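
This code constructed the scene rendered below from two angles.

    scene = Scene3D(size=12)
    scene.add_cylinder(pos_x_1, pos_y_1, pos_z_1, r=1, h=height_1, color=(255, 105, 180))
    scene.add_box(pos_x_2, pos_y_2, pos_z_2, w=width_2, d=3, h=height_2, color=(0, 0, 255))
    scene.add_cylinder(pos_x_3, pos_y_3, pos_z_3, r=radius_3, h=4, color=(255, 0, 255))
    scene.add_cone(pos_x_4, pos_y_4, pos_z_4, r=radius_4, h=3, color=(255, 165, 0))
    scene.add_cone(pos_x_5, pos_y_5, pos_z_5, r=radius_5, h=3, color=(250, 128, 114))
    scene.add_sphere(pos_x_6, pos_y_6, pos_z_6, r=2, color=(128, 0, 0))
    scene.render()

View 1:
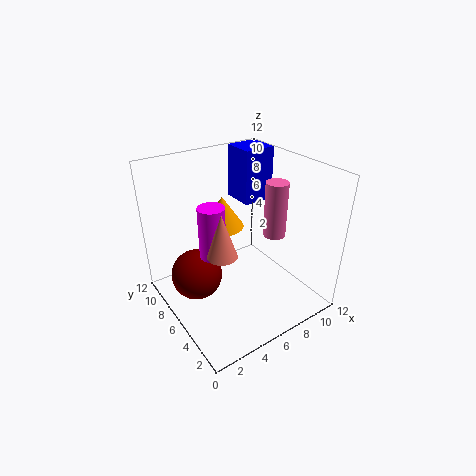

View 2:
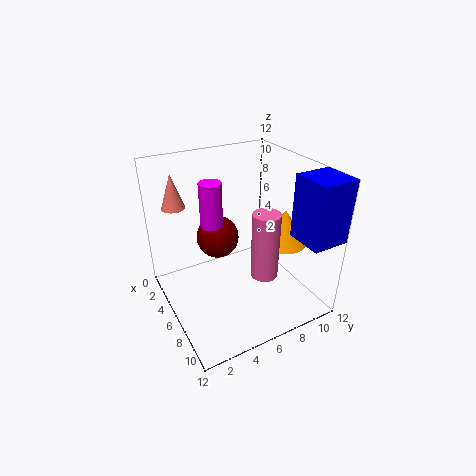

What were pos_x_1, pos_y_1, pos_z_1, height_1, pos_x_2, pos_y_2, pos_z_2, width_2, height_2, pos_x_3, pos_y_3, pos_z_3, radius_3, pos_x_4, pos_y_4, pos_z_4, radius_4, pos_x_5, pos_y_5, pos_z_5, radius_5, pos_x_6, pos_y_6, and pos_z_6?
pos_x_1 = 10, pos_y_1 = 6, pos_z_1 = 5, height_1 = 5, pos_x_2 = 9, pos_y_2 = 9, pos_z_2 = 7, width_2 = 3, height_2 = 5, pos_x_3 = 3, pos_y_3 = 5, pos_z_3 = 6, radius_3 = 1, pos_x_4 = 7, pos_y_4 = 10, pos_z_4 = 5, radius_4 = 2, pos_x_5 = 2, pos_y_5 = 2, pos_z_5 = 8, radius_5 = 1, pos_x_6 = 2, pos_y_6 = 6, pos_z_6 = 4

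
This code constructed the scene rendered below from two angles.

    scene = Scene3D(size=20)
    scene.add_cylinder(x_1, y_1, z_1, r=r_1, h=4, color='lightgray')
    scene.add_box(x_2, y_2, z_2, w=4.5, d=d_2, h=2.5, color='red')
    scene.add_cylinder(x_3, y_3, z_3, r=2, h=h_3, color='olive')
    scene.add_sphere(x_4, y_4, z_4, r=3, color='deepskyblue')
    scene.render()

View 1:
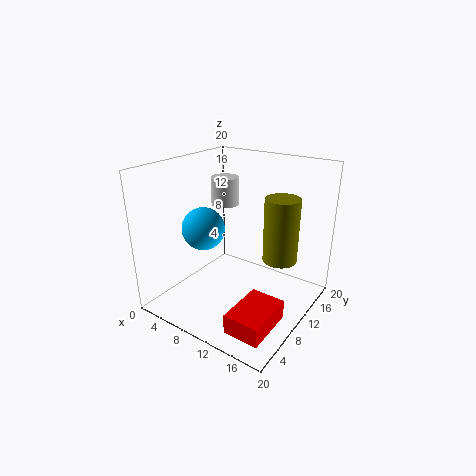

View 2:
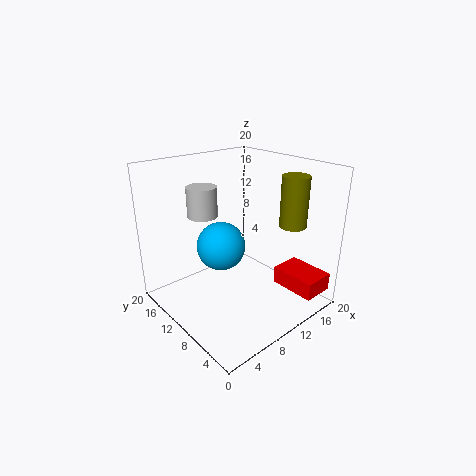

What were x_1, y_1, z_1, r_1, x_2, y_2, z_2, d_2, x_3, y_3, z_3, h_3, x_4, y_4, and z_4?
x_1 = 6
y_1 = 12.5
z_1 = 13.5
r_1 = 2
x_2 = 14.5
y_2 = 0.5
z_2 = 2.5
d_2 = 6.5
x_3 = 18
y_3 = 7
z_3 = 10.5
h_3 = 7.5
x_4 = 5.5
y_4 = 8
z_4 = 11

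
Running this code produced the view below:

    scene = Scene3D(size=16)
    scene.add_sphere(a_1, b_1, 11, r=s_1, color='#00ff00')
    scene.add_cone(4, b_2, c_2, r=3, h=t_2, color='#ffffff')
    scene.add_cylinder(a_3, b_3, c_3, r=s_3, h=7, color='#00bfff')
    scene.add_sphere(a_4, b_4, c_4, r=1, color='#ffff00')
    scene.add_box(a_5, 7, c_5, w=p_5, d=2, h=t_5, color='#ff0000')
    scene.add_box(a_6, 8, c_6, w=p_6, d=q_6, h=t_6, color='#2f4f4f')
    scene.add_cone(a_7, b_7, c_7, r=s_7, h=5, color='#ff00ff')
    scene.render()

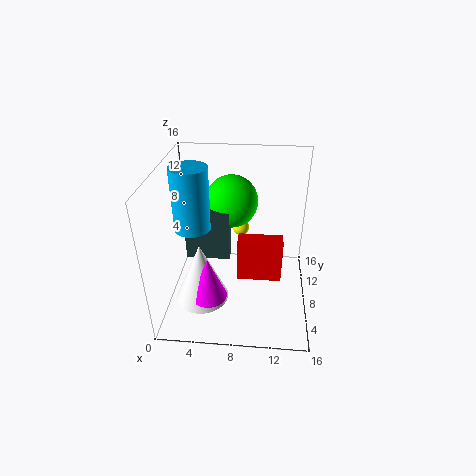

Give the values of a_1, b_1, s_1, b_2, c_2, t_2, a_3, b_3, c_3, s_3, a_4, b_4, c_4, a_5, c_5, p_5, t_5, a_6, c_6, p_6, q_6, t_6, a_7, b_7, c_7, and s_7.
a_1 = 7; b_1 = 11; s_1 = 3; b_2 = 6; c_2 = 1; t_2 = 7; a_3 = 3; b_3 = 8; c_3 = 9; s_3 = 2; a_4 = 8; b_4 = 12; c_4 = 7; a_5 = 8; c_5 = 3; p_5 = 5; t_5 = 5; a_6 = 2; c_6 = 5; p_6 = 5; q_6 = 2; t_6 = 6; a_7 = 5; b_7 = 5; c_7 = 2; s_7 = 2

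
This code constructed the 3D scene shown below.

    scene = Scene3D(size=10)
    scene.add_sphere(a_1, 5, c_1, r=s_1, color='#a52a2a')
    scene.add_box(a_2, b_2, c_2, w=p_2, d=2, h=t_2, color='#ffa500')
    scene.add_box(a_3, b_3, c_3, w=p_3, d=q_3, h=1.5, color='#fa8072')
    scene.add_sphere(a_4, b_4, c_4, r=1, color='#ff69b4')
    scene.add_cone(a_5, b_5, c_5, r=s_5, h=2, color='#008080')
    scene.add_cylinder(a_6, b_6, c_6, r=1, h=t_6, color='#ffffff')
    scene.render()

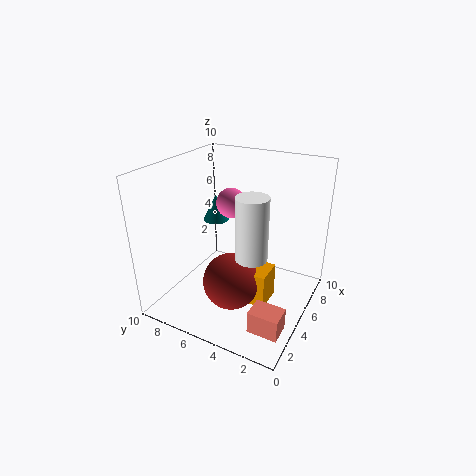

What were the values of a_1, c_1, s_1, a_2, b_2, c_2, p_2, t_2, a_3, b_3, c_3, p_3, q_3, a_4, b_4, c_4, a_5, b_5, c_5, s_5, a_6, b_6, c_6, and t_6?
a_1 = 4; c_1 = 2; s_1 = 2; a_2 = 4; b_2 = 2.5; c_2 = 0.5; p_2 = 2; t_2 = 2.5; a_3 = 1.5; b_3 = 0.5; c_3 = 0.5; p_3 = 1.5; q_3 = 2; a_4 = 5; b_4 = 5.5; c_4 = 7.5; a_5 = 7; b_5 = 8; c_5 = 5; s_5 = 1; a_6 = 3; b_6 = 3; c_6 = 5; t_6 = 4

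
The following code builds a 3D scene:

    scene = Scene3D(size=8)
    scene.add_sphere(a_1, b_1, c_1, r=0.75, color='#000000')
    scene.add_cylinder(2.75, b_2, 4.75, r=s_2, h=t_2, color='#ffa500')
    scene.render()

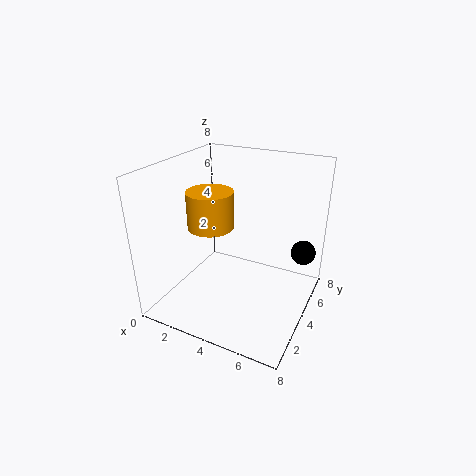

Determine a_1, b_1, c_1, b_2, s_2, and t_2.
a_1 = 7
b_1 = 7
c_1 = 2.25
b_2 = 3.25
s_2 = 1.25
t_2 = 2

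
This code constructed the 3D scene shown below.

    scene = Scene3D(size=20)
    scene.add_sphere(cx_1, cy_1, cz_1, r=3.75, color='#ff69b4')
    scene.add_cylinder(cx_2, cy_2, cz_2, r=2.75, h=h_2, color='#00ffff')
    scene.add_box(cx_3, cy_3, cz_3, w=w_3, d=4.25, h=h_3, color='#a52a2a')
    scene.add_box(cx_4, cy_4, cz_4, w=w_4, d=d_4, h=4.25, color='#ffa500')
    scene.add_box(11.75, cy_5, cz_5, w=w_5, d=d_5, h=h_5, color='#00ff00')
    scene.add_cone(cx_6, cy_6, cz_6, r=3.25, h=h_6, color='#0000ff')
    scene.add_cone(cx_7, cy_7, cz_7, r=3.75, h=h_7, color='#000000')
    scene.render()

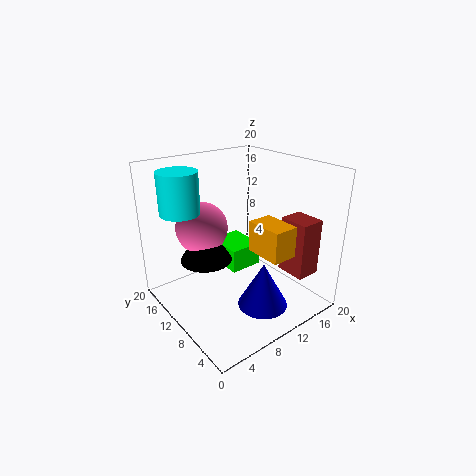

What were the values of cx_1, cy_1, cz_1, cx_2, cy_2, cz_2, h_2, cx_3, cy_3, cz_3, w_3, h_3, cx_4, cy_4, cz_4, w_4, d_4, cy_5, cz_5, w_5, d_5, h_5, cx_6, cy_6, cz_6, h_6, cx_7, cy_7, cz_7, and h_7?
cx_1 = 7.25, cy_1 = 15, cz_1 = 10.5, cx_2 = 4, cy_2 = 15, cz_2 = 13.5, h_2 = 5.75, cx_3 = 15.25, cy_3 = 2.75, cz_3 = 4.75, w_3 = 3.5, h_3 = 8, cx_4 = 10.5, cy_4 = 3, cz_4 = 8.75, w_4 = 3.5, d_4 = 5.25, cy_5 = 13.25, cz_5 = 2, w_5 = 5.25, d_5 = 6.25, h_5 = 3.75, cx_6 = 9.5, cy_6 = 4, cz_6 = 2.75, h_6 = 6, cx_7 = 7, cy_7 = 13.75, cz_7 = 6, h_7 = 6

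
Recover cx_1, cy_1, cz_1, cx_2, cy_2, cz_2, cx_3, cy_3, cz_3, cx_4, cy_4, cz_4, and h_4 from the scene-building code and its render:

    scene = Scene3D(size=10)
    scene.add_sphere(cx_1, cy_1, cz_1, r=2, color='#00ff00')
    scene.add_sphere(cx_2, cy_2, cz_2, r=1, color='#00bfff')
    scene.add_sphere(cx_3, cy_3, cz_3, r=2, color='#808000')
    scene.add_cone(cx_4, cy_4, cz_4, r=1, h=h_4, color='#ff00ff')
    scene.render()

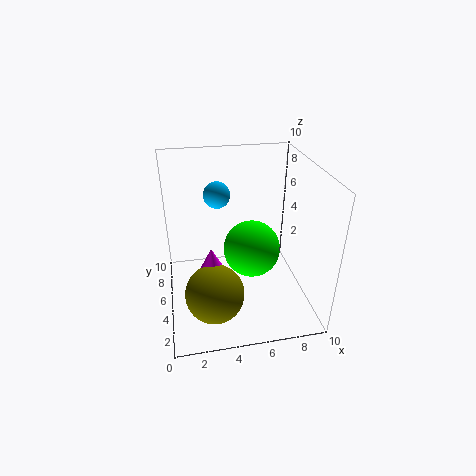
cx_1 = 6
cy_1 = 5
cz_1 = 4
cx_2 = 4
cy_2 = 8
cz_2 = 7
cx_3 = 3
cy_3 = 3
cz_3 = 2
cx_4 = 3
cy_4 = 4
cz_4 = 3
h_4 = 2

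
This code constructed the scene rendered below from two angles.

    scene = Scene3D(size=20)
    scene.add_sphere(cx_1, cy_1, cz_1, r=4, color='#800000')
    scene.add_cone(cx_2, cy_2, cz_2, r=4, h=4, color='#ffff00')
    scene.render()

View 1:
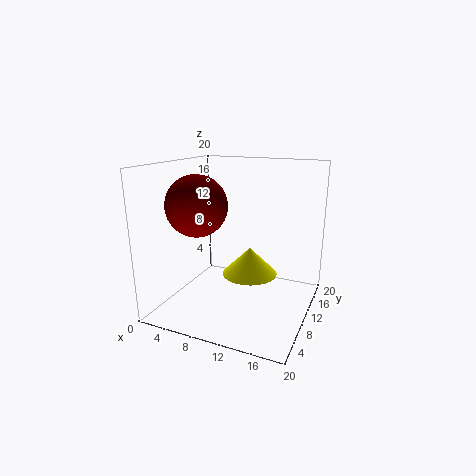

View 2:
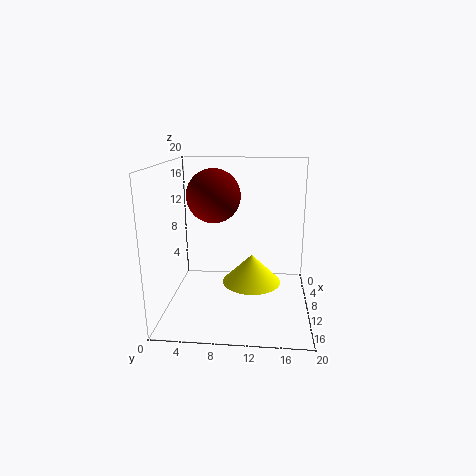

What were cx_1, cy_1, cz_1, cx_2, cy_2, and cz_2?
cx_1 = 6, cy_1 = 6, cz_1 = 15, cx_2 = 11, cy_2 = 12, cz_2 = 4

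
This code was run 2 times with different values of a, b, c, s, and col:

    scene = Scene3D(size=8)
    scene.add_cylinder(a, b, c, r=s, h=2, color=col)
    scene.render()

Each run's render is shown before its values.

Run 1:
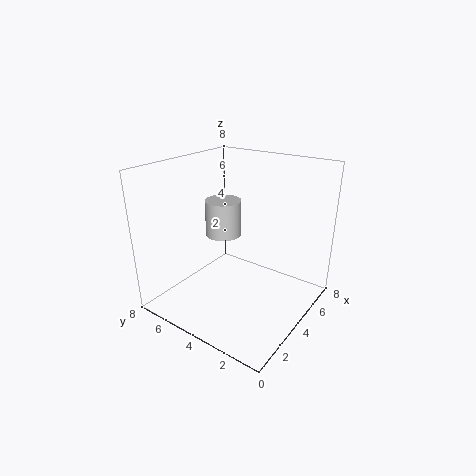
a = 4
b = 5
c = 4
s = 1
col = 'lightgray'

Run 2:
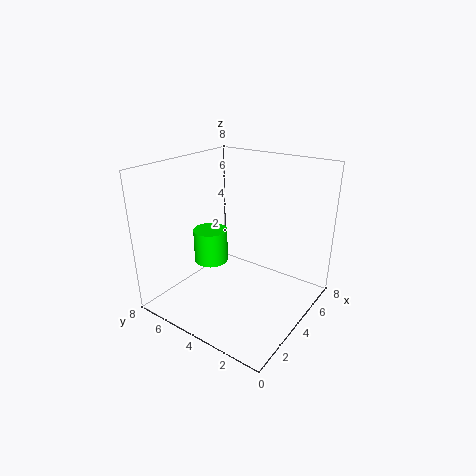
a = 4
b = 6
c = 2
s = 1
col = 'lime'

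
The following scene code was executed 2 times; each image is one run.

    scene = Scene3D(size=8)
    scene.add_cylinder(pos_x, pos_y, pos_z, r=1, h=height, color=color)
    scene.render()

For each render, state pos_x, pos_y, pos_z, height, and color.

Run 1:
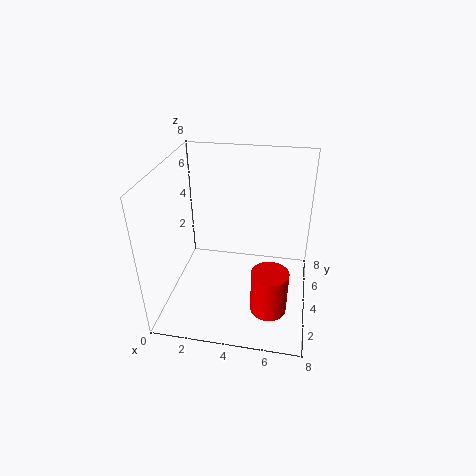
pos_x = 6
pos_y = 2.5
pos_z = 0.5
height = 2.5
color = 'red'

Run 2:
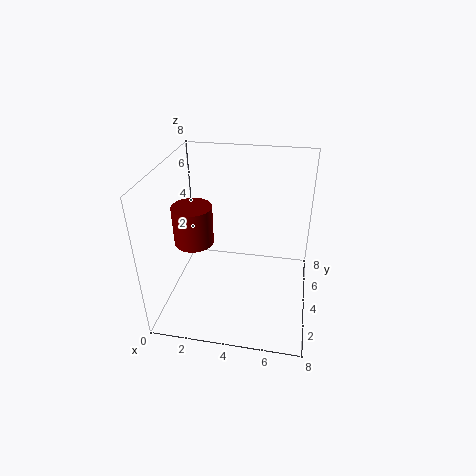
pos_x = 2
pos_y = 2.5
pos_z = 4.5
height = 2
color = 'maroon'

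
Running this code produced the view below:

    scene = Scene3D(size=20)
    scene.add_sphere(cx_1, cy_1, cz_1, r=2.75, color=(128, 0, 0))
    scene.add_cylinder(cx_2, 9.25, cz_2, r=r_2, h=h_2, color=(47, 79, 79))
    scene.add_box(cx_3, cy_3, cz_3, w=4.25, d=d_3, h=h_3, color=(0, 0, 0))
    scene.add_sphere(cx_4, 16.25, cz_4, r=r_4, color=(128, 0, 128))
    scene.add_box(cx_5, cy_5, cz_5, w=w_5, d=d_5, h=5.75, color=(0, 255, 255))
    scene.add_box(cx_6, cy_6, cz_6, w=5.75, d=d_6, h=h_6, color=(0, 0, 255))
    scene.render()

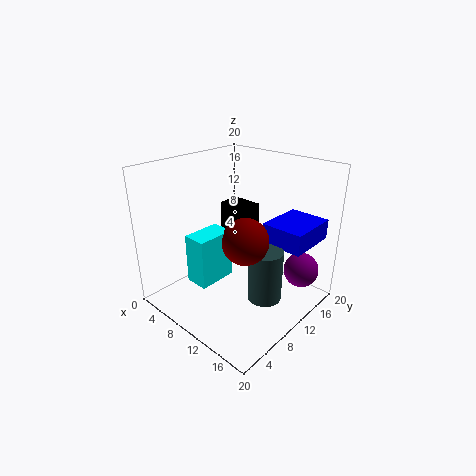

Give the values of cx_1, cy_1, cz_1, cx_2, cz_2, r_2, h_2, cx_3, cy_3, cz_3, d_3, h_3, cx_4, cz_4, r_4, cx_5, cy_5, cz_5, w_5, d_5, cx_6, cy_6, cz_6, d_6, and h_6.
cx_1 = 15.25; cy_1 = 5.5; cz_1 = 13; cx_2 = 15.5; cz_2 = 3.25; r_2 = 2.25; h_2 = 7; cx_3 = 7.75; cy_3 = 9; cz_3 = 7.25; d_3 = 3; h_3 = 7.75; cx_4 = 16.75; cz_4 = 4.75; r_4 = 2.5; cx_5 = 11; cy_5 = 0.25; cz_5 = 8.5; w_5 = 2.75; d_5 = 4.5; cx_6 = 13.25; cy_6 = 11.25; cz_6 = 10; d_6 = 7; h_6 = 2.75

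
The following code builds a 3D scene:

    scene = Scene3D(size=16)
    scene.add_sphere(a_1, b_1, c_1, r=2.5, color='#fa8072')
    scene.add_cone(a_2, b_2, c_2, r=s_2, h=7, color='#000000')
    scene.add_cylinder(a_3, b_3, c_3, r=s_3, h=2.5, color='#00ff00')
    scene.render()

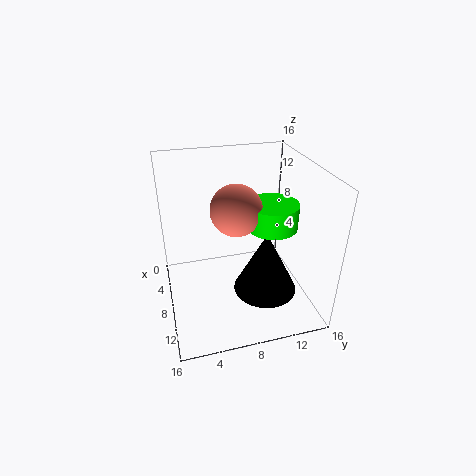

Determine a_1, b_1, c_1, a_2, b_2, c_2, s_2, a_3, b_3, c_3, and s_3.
a_1 = 11; b_1 = 7; c_1 = 13; a_2 = 10.5; b_2 = 10.5; c_2 = 2.5; s_2 = 3.5; a_3 = 11.5; b_3 = 10.5; c_3 = 11; s_3 = 2.5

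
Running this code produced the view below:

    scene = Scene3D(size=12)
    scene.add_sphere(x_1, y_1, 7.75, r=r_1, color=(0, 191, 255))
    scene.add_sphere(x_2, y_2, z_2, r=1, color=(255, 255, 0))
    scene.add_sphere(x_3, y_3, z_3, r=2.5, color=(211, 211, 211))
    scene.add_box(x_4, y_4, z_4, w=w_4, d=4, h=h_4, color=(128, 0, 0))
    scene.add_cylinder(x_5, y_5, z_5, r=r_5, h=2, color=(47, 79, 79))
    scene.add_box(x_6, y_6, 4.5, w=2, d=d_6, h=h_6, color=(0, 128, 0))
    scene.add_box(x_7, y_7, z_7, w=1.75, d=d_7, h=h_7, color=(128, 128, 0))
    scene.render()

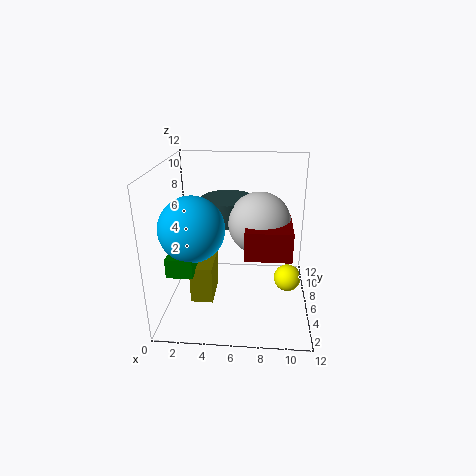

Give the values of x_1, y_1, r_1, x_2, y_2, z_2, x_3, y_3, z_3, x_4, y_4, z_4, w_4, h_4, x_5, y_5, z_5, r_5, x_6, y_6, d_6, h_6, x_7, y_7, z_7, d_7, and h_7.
x_1 = 2.75; y_1 = 3.5; r_1 = 2.5; x_2 = 10; y_2 = 3; z_2 = 4.25; x_3 = 7.75; y_3 = 5.75; z_3 = 7.5; x_4 = 6.75; y_4 = 2.5; z_4 = 5.75; w_4 = 3.5; h_4 = 2.25; x_5 = 5; y_5 = 7.5; z_5 = 7; r_5 = 2.25; x_6 = 1; y_6 = 1.75; d_6 = 3.25; h_6 = 1.5; x_7 = 2.5; y_7 = 2.75; z_7 = 1.75; d_7 = 3.25; h_7 = 3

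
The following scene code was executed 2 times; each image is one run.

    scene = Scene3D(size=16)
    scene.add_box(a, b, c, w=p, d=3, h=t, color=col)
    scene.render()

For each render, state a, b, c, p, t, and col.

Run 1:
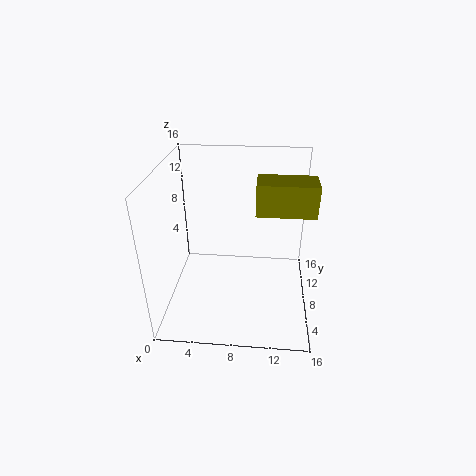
a = 10
b = 3.5
c = 13
p = 5.5
t = 3
col = 'olive'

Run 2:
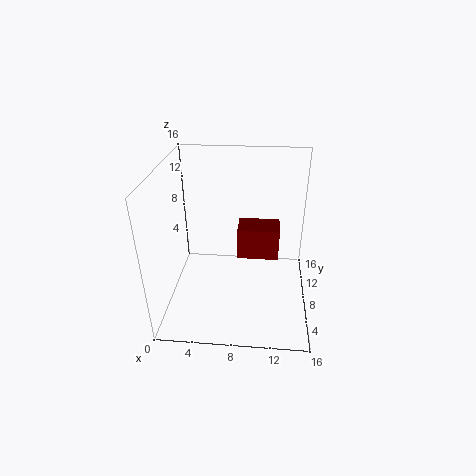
a = 8
b = 7
c = 6
p = 4.5
t = 3.5
col = 'maroon'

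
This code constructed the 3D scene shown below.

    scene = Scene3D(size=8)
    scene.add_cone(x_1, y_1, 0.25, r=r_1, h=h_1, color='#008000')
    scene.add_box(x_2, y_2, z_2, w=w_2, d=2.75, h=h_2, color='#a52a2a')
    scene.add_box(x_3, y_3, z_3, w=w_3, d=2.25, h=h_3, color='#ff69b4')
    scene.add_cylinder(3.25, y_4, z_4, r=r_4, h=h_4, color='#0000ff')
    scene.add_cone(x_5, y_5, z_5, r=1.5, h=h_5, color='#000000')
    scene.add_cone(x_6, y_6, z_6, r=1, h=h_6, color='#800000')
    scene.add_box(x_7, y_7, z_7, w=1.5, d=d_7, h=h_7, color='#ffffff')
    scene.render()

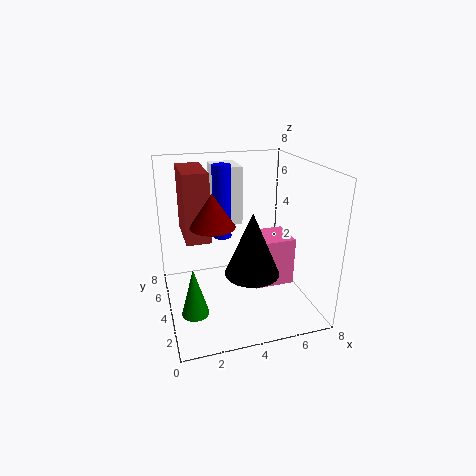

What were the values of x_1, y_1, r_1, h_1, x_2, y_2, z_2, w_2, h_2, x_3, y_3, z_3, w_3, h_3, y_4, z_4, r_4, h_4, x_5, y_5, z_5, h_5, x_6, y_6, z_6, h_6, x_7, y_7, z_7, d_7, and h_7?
x_1 = 1.25, y_1 = 3, r_1 = 0.75, h_1 = 2.75, x_2 = 1, y_2 = 2.75, z_2 = 4.5, w_2 = 1.25, h_2 = 3.5, x_3 = 5.25, y_3 = 4.25, z_3 = 0.25, w_3 = 2.5, h_3 = 3, y_4 = 4.5, z_4 = 4, r_4 = 0.5, h_4 = 4, x_5 = 4.5, y_5 = 3, z_5 = 2.25, h_5 = 3.5, x_6 = 2, y_6 = 1.25, z_6 = 6, h_6 = 1.5, x_7 = 3, y_7 = 4.75, z_7 = 4.5, d_7 = 2, h_7 = 3.25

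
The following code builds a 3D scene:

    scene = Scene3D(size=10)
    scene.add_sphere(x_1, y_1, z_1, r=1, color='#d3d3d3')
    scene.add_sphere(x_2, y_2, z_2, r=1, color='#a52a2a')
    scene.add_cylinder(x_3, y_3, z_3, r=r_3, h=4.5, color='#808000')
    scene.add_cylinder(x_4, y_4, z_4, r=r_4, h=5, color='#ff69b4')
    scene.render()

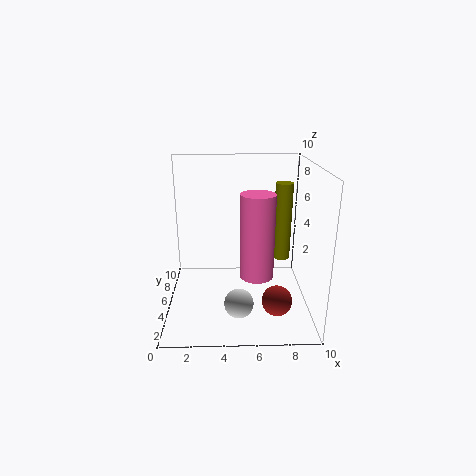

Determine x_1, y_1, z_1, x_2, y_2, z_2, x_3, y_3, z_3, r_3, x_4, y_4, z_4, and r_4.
x_1 = 5; y_1 = 3; z_1 = 1; x_2 = 7.5; y_2 = 2.5; z_2 = 1.5; x_3 = 7.5; y_3 = 2; z_3 = 5; r_3 = 0.5; x_4 = 6; y_4 = 1.5; z_4 = 4; r_4 = 1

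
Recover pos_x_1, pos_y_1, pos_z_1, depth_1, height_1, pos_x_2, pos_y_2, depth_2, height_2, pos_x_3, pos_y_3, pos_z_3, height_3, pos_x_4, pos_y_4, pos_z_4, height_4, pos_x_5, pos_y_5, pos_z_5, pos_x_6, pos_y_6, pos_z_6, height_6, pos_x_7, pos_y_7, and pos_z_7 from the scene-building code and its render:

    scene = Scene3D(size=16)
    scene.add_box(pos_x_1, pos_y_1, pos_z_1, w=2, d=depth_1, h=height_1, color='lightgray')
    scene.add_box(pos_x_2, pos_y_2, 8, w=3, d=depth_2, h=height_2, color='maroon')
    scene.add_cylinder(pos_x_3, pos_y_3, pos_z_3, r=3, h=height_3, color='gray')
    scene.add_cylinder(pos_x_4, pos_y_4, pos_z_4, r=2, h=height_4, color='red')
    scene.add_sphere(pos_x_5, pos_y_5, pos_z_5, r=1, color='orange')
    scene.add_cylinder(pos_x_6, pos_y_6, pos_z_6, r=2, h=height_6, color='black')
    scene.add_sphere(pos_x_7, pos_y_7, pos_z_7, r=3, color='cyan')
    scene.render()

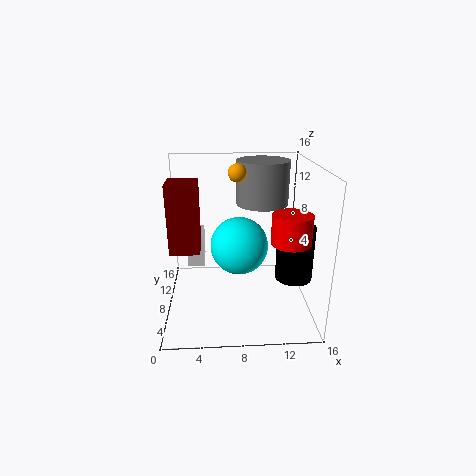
pos_x_1 = 2
pos_y_1 = 11
pos_z_1 = 3
depth_1 = 4
height_1 = 4
pos_x_2 = 1
pos_y_2 = 4
depth_2 = 3
height_2 = 7
pos_x_3 = 11
pos_y_3 = 11
pos_z_3 = 11
height_3 = 5
pos_x_4 = 13
pos_y_4 = 4
pos_z_4 = 9
height_4 = 3
pos_x_5 = 8
pos_y_5 = 9
pos_z_5 = 15
pos_x_6 = 14
pos_y_6 = 6
pos_z_6 = 4
height_6 = 6
pos_x_7 = 8
pos_y_7 = 6
pos_z_7 = 8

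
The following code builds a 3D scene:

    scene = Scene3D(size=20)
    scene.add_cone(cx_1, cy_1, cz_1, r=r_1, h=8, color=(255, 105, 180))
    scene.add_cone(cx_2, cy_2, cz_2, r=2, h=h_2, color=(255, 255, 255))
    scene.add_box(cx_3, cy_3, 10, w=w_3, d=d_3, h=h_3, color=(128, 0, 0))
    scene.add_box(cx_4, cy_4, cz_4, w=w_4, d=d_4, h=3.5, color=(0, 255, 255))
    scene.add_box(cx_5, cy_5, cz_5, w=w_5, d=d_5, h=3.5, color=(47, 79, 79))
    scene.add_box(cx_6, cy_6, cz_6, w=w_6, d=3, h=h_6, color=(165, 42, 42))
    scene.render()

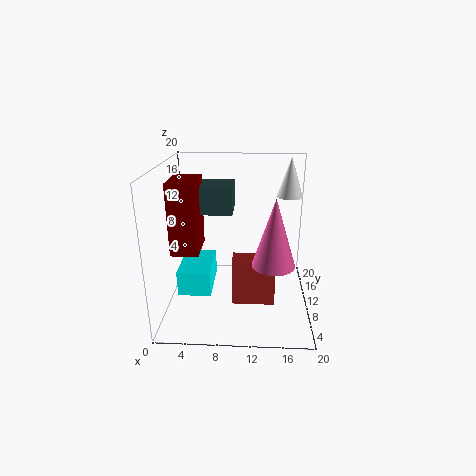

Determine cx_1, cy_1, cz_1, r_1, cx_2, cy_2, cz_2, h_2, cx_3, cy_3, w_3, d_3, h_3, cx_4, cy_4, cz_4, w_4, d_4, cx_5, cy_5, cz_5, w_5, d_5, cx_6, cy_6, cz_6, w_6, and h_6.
cx_1 = 14.5, cy_1 = 2.5, cz_1 = 10, r_1 = 2.5, cx_2 = 17.5, cy_2 = 17, cz_2 = 14, h_2 = 6, cx_3 = 2, cy_3 = 4, w_3 = 3.5, d_3 = 5, h_3 = 9, cx_4 = 2, cy_4 = 6, cz_4 = 3, w_4 = 4.5, d_4 = 7, cx_5 = 4, cy_5 = 6.5, cz_5 = 14.5, w_5 = 5.5, d_5 = 4.5, cx_6 = 9.5, cy_6 = 4.5, cz_6 = 3, w_6 = 5.5, h_6 = 6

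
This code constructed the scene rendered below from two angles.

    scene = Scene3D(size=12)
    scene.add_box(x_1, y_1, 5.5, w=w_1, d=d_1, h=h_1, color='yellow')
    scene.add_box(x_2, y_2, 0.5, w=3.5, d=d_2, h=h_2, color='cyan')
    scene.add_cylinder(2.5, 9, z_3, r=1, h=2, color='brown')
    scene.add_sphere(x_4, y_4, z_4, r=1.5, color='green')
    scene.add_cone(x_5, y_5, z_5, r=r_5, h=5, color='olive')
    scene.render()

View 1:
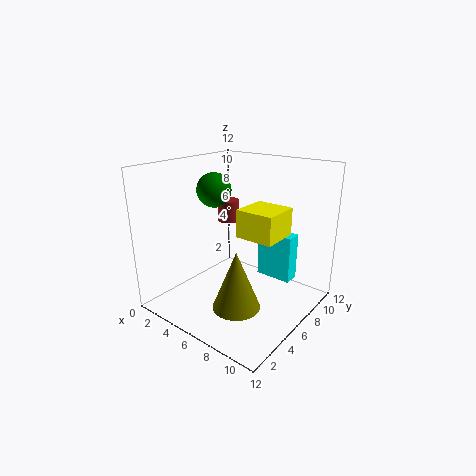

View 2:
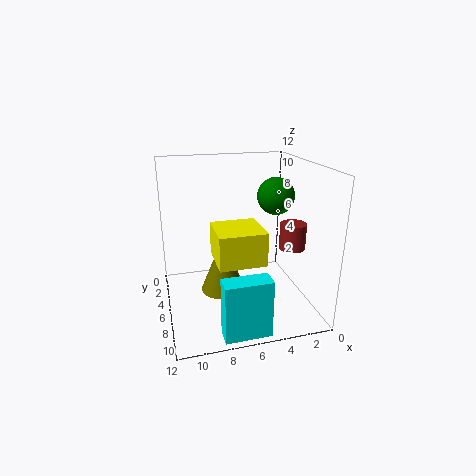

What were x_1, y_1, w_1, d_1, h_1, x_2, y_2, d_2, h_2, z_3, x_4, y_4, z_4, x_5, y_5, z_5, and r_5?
x_1 = 5; y_1 = 7; w_1 = 3.5; d_1 = 3.5; h_1 = 2.5; x_2 = 5; y_2 = 10.5; d_2 = 1.5; h_2 = 4.5; z_3 = 6; x_4 = 3; y_4 = 6.5; z_4 = 9.5; x_5 = 7; y_5 = 4.5; z_5 = 0.5; r_5 = 2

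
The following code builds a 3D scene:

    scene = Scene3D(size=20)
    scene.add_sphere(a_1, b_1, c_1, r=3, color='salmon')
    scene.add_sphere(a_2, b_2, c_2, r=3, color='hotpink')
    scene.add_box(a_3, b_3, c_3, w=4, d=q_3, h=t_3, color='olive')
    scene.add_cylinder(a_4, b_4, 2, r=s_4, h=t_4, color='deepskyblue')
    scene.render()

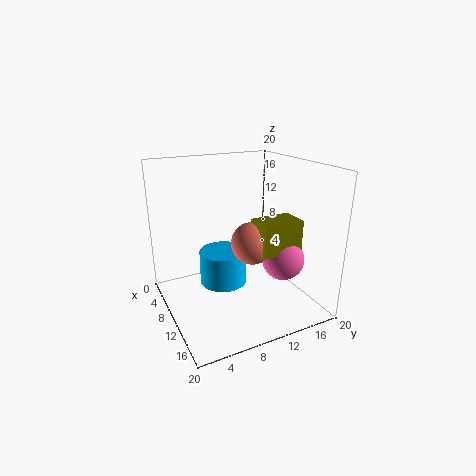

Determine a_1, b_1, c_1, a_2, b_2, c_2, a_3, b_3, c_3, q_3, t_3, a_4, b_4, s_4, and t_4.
a_1 = 10.5; b_1 = 12; c_1 = 9; a_2 = 12.5; b_2 = 16; c_2 = 6.5; a_3 = 10; b_3 = 12; c_3 = 8; q_3 = 6; t_3 = 4.5; a_4 = 7; b_4 = 9; s_4 = 3.5; t_4 = 5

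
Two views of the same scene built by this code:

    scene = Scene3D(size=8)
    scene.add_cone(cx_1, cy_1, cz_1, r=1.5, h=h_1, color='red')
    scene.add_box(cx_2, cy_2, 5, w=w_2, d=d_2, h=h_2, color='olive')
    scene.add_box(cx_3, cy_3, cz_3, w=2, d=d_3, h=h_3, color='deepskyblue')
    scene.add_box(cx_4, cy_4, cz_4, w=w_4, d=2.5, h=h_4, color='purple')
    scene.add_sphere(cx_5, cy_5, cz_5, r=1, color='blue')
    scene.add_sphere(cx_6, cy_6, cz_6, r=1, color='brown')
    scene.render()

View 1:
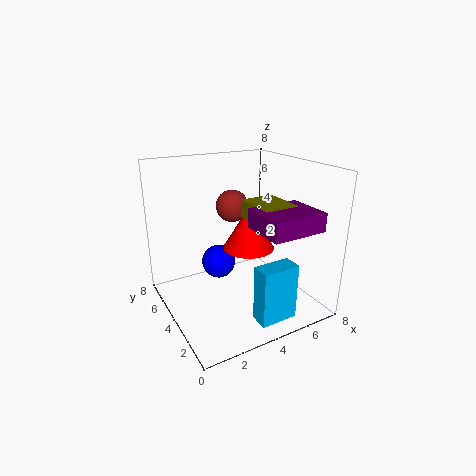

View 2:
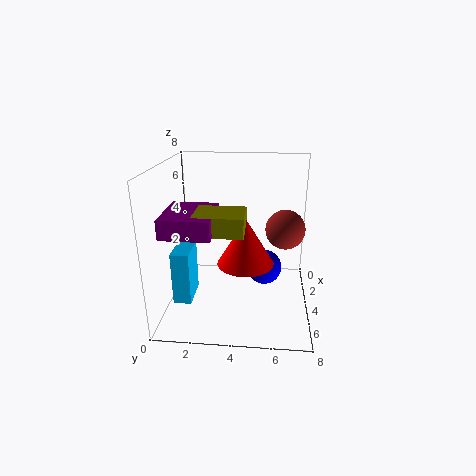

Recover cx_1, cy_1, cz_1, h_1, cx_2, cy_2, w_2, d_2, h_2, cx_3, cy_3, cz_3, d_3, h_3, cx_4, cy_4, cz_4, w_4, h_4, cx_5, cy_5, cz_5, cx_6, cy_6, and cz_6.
cx_1 = 5
cy_1 = 4.5
cz_1 = 3
h_1 = 2.5
cx_2 = 4.5
cy_2 = 2
w_2 = 2
d_2 = 2.5
h_2 = 1
cx_3 = 3.5
cy_3 = 0.5
cz_3 = 0.5
d_3 = 1
h_3 = 3
cx_4 = 4
cy_4 = 0.5
cz_4 = 5
w_4 = 3
h_4 = 1
cx_5 = 3.5
cy_5 = 5.5
cz_5 = 2
cx_6 = 5
cy_6 = 6.5
cz_6 = 5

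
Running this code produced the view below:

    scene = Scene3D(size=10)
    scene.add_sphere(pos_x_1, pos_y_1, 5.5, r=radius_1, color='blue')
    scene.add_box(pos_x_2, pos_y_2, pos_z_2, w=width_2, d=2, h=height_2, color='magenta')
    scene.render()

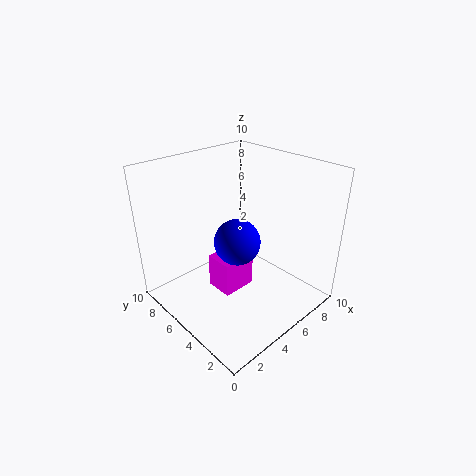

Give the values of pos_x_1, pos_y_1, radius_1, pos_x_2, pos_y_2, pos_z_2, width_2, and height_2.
pos_x_1 = 4; pos_y_1 = 4; radius_1 = 1.5; pos_x_2 = 3.5; pos_y_2 = 4.5; pos_z_2 = 1; width_2 = 2.5; height_2 = 2.5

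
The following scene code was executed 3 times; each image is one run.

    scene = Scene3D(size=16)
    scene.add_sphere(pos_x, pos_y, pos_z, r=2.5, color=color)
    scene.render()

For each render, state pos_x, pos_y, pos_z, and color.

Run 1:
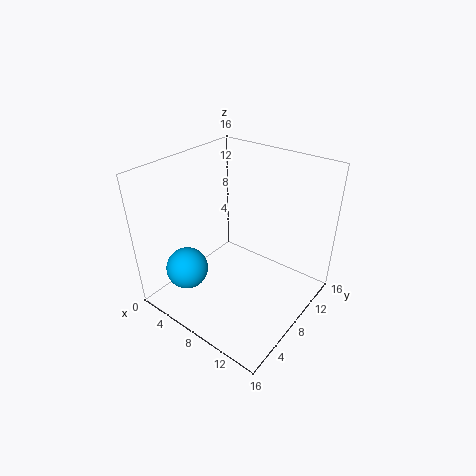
pos_x = 2.5, pos_y = 5, pos_z = 3, color = 'deepskyblue'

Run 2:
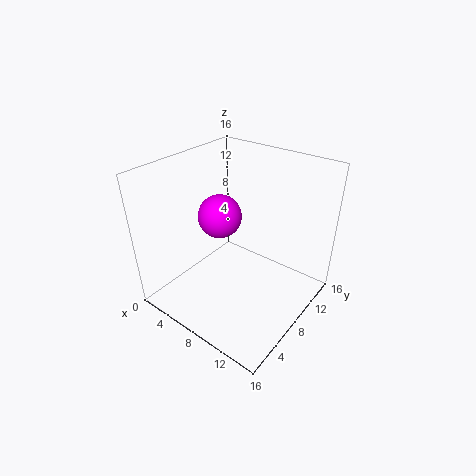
pos_x = 5, pos_y = 8.5, pos_z = 9.5, color = 'magenta'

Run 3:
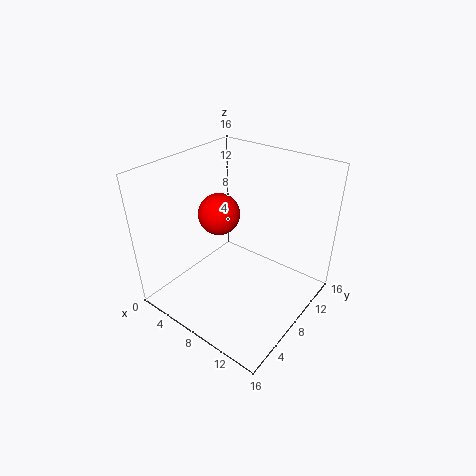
pos_x = 4, pos_y = 9.5, pos_z = 9, color = 'red'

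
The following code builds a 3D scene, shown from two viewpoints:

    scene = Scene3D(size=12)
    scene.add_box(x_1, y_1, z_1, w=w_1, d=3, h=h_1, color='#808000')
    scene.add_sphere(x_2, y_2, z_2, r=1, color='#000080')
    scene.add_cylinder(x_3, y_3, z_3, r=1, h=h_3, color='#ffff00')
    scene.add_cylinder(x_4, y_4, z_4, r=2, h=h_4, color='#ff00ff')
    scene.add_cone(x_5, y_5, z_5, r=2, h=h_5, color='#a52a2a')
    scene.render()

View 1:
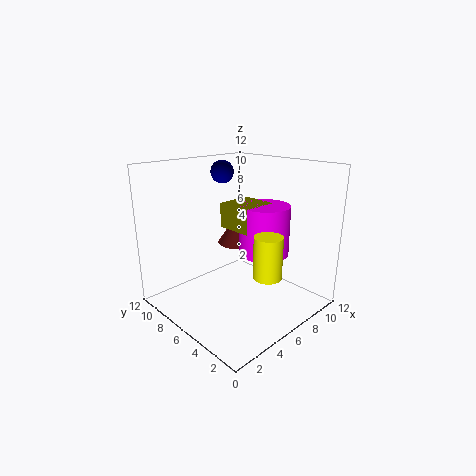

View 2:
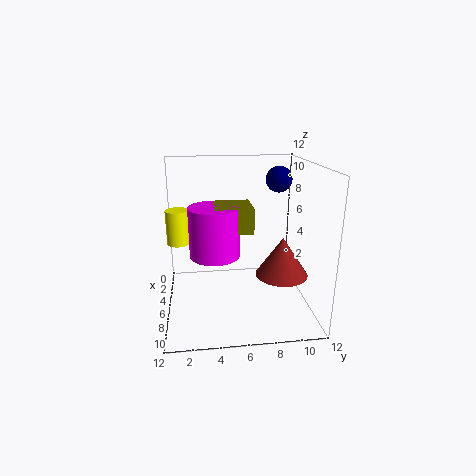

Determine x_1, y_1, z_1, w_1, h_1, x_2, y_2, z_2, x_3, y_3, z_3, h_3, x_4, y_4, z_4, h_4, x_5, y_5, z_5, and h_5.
x_1 = 5
y_1 = 4
z_1 = 7
w_1 = 3
h_1 = 2
x_2 = 7
y_2 = 9
z_2 = 11
x_3 = 4
y_3 = 1
z_3 = 5
h_3 = 3
x_4 = 7
y_4 = 4
z_4 = 5
h_4 = 4
x_5 = 9
y_5 = 9
z_5 = 4
h_5 = 3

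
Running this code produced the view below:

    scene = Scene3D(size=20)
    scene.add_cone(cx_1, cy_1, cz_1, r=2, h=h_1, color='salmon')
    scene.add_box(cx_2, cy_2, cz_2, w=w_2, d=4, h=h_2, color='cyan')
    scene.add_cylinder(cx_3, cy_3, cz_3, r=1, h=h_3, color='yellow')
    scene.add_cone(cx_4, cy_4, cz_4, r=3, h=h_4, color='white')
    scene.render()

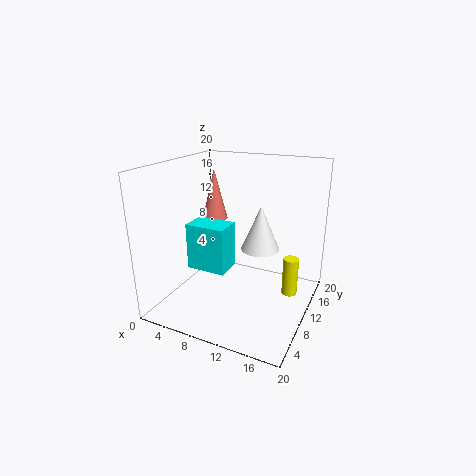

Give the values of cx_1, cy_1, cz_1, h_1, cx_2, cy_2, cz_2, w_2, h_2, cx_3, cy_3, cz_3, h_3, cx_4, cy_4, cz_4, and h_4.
cx_1 = 3
cy_1 = 16
cz_1 = 10
h_1 = 8
cx_2 = 2
cy_2 = 9
cz_2 = 4
w_2 = 6
h_2 = 7
cx_3 = 18
cy_3 = 9
cz_3 = 4
h_3 = 5
cx_4 = 11
cy_4 = 16
cz_4 = 6
h_4 = 7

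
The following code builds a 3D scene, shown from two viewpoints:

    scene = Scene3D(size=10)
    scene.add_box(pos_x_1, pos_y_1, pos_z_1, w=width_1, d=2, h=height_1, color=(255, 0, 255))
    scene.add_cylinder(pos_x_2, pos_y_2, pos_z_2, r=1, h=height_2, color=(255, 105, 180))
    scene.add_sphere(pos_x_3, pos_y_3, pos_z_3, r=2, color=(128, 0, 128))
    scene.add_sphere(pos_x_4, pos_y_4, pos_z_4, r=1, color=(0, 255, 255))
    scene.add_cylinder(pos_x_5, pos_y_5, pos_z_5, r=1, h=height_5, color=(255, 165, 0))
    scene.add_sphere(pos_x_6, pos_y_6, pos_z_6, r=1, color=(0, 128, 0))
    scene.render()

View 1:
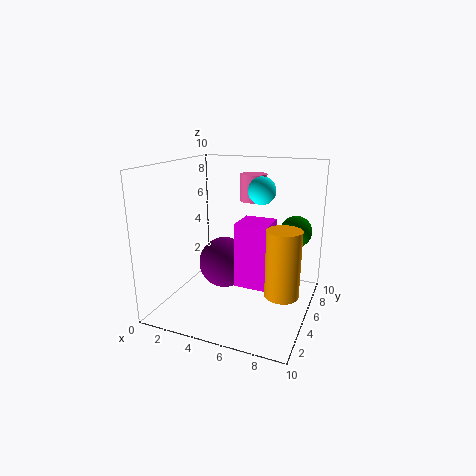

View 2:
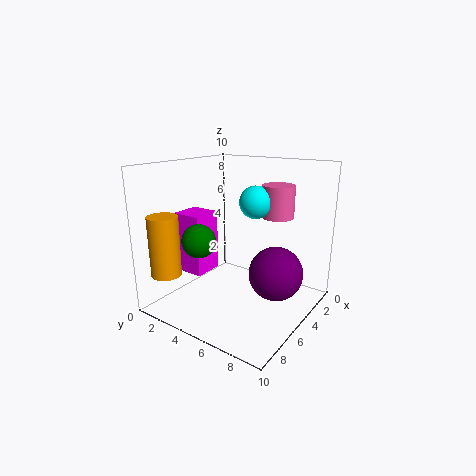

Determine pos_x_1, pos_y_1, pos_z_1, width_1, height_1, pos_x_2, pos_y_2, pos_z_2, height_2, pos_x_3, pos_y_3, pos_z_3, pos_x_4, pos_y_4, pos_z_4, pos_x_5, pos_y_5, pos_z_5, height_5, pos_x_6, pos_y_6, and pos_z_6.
pos_x_1 = 6, pos_y_1 = 2, pos_z_1 = 3, width_1 = 2, height_1 = 4, pos_x_2 = 5, pos_y_2 = 8, pos_z_2 = 7, height_2 = 2, pos_x_3 = 3, pos_y_3 = 7, pos_z_3 = 2, pos_x_4 = 6, pos_y_4 = 7, pos_z_4 = 8, pos_x_5 = 9, pos_y_5 = 2, pos_z_5 = 3, height_5 = 4, pos_x_6 = 9, pos_y_6 = 5, pos_z_6 = 6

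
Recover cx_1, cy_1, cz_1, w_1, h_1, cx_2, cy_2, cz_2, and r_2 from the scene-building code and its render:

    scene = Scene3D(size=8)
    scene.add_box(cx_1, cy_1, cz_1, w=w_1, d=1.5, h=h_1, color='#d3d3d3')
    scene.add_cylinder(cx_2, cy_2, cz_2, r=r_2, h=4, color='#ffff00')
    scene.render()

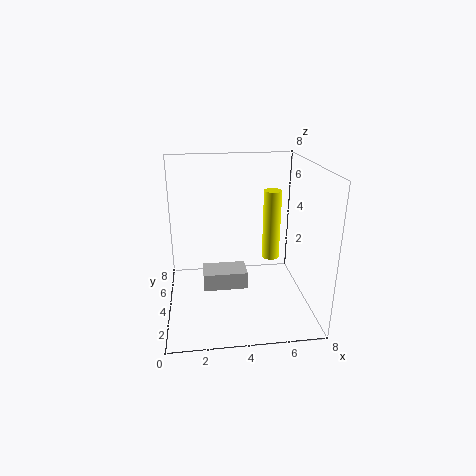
cx_1 = 2; cy_1 = 3.5; cz_1 = 1; w_1 = 2.5; h_1 = 1; cx_2 = 6; cy_2 = 4.5; cz_2 = 2.5; r_2 = 0.5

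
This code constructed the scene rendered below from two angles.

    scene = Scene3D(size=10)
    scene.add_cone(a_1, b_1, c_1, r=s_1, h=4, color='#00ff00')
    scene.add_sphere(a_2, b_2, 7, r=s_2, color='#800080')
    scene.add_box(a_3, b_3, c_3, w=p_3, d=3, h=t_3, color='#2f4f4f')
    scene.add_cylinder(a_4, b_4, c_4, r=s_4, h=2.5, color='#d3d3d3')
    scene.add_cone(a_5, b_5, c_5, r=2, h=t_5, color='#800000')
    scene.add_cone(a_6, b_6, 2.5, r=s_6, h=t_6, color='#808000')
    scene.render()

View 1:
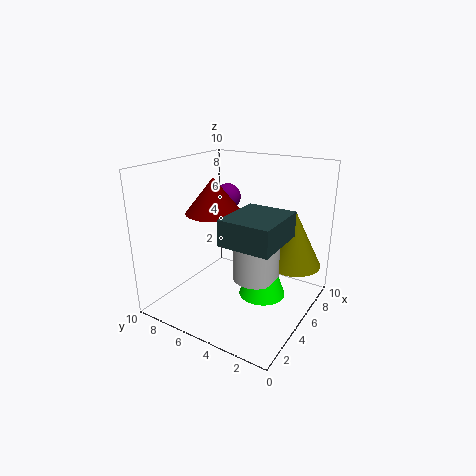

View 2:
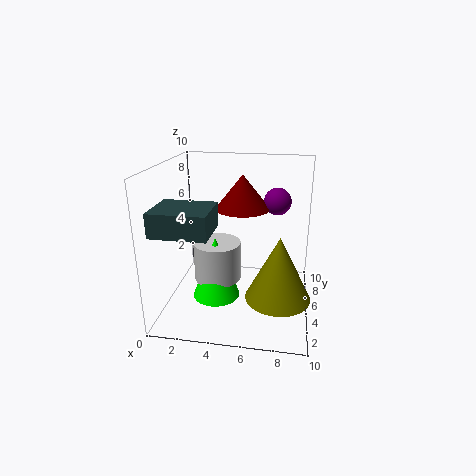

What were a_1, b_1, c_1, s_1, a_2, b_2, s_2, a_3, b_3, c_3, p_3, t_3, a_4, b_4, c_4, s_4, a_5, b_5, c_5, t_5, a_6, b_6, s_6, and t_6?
a_1 = 4
b_1 = 2.5
c_1 = 2
s_1 = 1.5
a_2 = 7.5
b_2 = 7.5
s_2 = 1
a_3 = 0.5
b_3 = 0.5
c_3 = 6.5
p_3 = 3.5
t_3 = 1.5
a_4 = 4
b_4 = 3
c_4 = 3
s_4 = 1.5
a_5 = 5
b_5 = 7
c_5 = 6.5
t_5 = 2.5
a_6 = 8
b_6 = 2
s_6 = 2
t_6 = 4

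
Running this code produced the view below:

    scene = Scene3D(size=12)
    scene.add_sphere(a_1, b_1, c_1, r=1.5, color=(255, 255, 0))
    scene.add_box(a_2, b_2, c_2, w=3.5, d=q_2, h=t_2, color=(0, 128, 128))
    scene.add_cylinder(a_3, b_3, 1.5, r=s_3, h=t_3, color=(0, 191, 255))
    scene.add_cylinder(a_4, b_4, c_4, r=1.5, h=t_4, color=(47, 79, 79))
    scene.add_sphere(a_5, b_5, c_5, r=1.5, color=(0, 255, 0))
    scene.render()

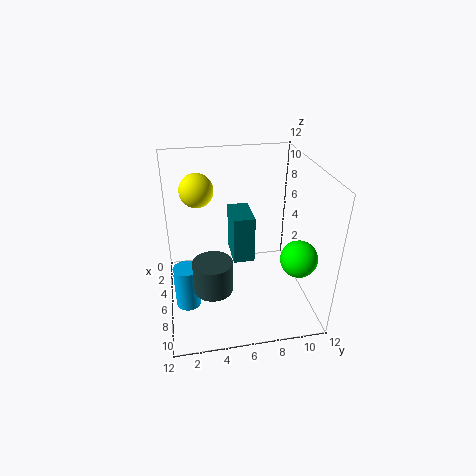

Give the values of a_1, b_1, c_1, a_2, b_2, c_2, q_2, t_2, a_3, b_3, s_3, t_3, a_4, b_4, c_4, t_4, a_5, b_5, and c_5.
a_1 = 2.5; b_1 = 3; c_1 = 9; a_2 = 0.5; b_2 = 6; c_2 = 2; q_2 = 2; t_2 = 4.5; a_3 = 8; b_3 = 1.5; s_3 = 1; t_3 = 3.5; a_4 = 9; b_4 = 3.5; c_4 = 3.5; t_4 = 2.5; a_5 = 8.5; b_5 = 10.5; c_5 = 5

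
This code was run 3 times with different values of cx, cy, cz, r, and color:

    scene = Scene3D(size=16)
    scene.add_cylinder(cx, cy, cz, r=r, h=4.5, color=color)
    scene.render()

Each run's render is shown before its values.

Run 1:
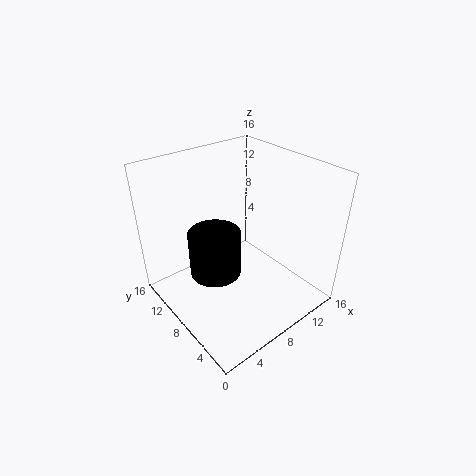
cx = 3.5; cy = 6; cz = 7; r = 2.5; color = 'black'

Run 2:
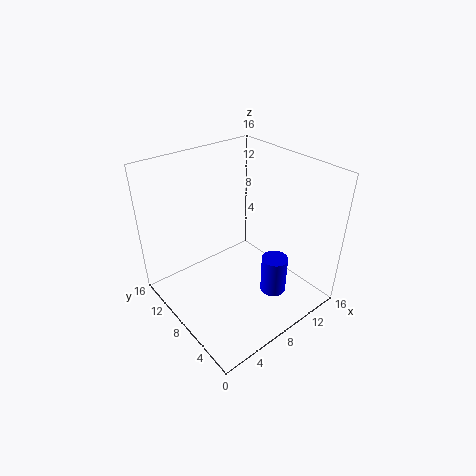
cx = 11; cy = 5; cz = 1; r = 1.5; color = 'blue'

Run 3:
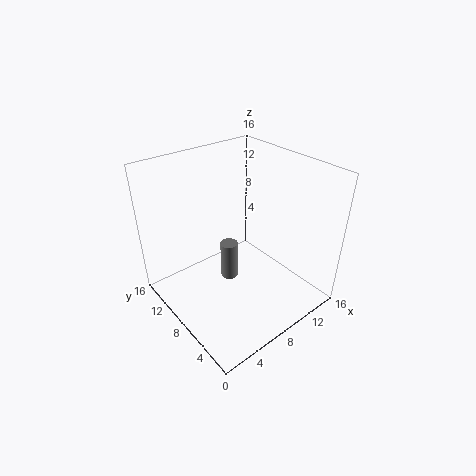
cx = 7.5; cy = 9; cz = 2.5; r = 1; color = 'gray'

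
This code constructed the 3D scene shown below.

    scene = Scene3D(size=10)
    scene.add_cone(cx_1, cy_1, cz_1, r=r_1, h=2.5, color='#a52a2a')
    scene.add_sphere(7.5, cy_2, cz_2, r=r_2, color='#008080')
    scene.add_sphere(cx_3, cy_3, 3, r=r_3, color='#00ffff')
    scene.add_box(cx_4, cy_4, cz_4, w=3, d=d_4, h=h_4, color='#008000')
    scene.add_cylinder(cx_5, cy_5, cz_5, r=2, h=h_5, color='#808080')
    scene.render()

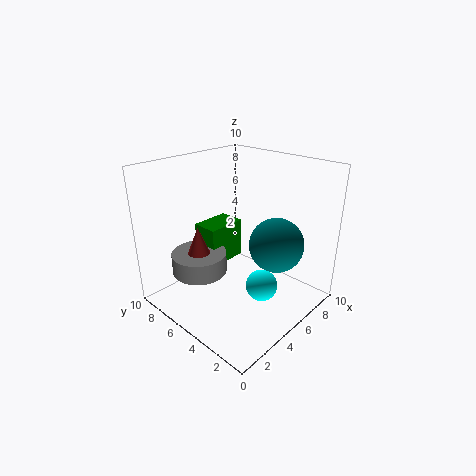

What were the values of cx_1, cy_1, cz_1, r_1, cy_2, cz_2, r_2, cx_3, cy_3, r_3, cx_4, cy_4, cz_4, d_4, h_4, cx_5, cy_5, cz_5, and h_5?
cx_1 = 3.5
cy_1 = 7.5
cz_1 = 3
r_1 = 1
cy_2 = 3.5
cz_2 = 4
r_2 = 2
cx_3 = 4
cy_3 = 2
r_3 = 1
cx_4 = 4.5
cy_4 = 7
cz_4 = 2
d_4 = 2
h_4 = 3
cx_5 = 3.5
cy_5 = 7.5
cz_5 = 2
h_5 = 1.5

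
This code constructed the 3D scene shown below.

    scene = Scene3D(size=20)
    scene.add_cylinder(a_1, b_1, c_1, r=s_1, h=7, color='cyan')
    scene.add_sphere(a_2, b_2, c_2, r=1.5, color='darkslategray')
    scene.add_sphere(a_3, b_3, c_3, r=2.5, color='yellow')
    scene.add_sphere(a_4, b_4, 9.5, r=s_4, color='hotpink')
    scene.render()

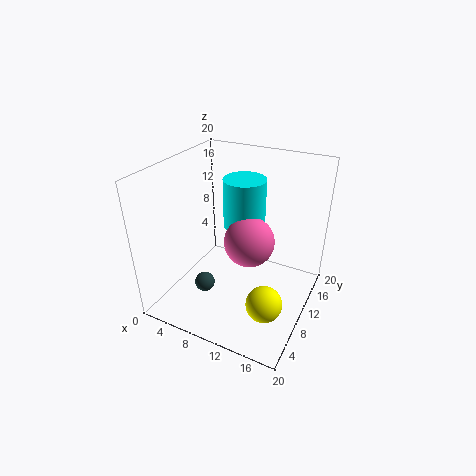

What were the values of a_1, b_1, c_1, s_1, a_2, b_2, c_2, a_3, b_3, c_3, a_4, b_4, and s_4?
a_1 = 9.5
b_1 = 13
c_1 = 10.5
s_1 = 3
a_2 = 5
b_2 = 8.5
c_2 = 1.5
a_3 = 15.5
b_3 = 7
c_3 = 2.5
a_4 = 11.5
b_4 = 10.5
s_4 = 3.5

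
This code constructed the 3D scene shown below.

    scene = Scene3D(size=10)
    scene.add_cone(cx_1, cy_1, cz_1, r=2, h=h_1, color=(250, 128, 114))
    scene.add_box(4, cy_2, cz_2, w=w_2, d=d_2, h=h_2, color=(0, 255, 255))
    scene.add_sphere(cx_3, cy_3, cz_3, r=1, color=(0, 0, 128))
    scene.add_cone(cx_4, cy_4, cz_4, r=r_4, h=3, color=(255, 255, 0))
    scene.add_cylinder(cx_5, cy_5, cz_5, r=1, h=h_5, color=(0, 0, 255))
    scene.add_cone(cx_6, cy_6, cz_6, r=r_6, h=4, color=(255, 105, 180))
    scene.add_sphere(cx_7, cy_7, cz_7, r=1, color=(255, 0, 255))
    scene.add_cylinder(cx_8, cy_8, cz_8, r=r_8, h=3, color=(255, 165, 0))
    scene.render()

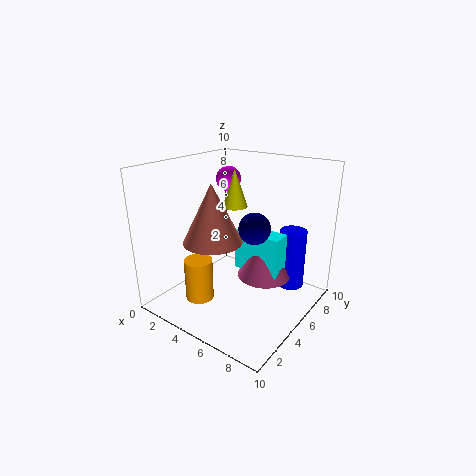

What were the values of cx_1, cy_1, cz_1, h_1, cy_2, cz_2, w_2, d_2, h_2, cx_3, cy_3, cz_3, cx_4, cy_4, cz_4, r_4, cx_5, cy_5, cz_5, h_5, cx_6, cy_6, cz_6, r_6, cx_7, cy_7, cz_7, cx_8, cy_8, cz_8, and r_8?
cx_1 = 4; cy_1 = 3.5; cz_1 = 5; h_1 = 4; cy_2 = 6; cz_2 = 2; w_2 = 3.5; d_2 = 1.5; h_2 = 3; cx_3 = 7; cy_3 = 4; cz_3 = 6.5; cx_4 = 2.5; cy_4 = 8; cz_4 = 6; r_4 = 1; cx_5 = 7.5; cy_5 = 8.5; cz_5 = 0.5; h_5 = 4.5; cx_6 = 6; cy_6 = 7; cz_6 = 1.5; r_6 = 2; cx_7 = 1.5; cy_7 = 8.5; cz_7 = 8; cx_8 = 3; cy_8 = 3; cz_8 = 0.5; r_8 = 1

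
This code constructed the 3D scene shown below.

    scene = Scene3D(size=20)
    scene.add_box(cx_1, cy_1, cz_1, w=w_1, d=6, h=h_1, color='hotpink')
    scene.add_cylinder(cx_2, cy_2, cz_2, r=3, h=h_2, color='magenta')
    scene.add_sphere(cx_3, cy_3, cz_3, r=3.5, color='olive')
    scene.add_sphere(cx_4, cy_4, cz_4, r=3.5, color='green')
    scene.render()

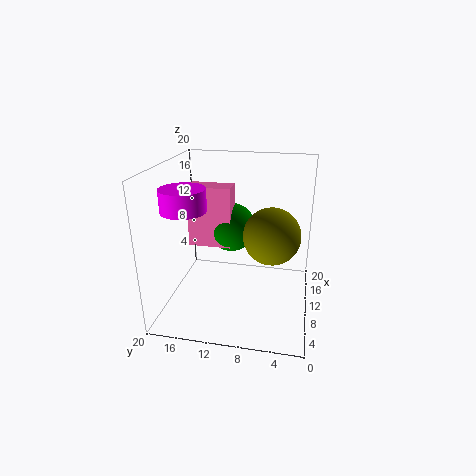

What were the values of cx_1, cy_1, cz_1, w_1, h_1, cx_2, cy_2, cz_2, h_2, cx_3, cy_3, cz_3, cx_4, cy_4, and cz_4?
cx_1 = 9.5; cy_1 = 11; cz_1 = 8.5; w_1 = 3; h_1 = 8.5; cx_2 = 7; cy_2 = 16.5; cz_2 = 14.5; h_2 = 3; cx_3 = 6; cy_3 = 5; cz_3 = 12.5; cx_4 = 12.5; cy_4 = 11.5; cz_4 = 10.5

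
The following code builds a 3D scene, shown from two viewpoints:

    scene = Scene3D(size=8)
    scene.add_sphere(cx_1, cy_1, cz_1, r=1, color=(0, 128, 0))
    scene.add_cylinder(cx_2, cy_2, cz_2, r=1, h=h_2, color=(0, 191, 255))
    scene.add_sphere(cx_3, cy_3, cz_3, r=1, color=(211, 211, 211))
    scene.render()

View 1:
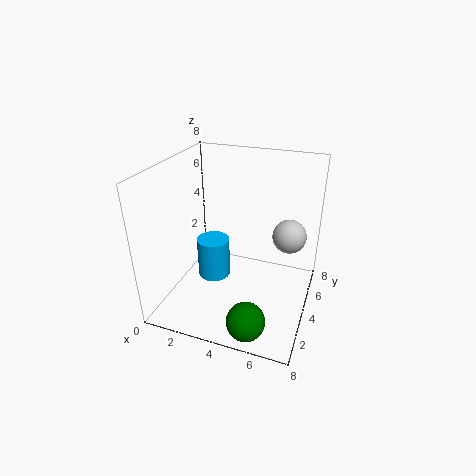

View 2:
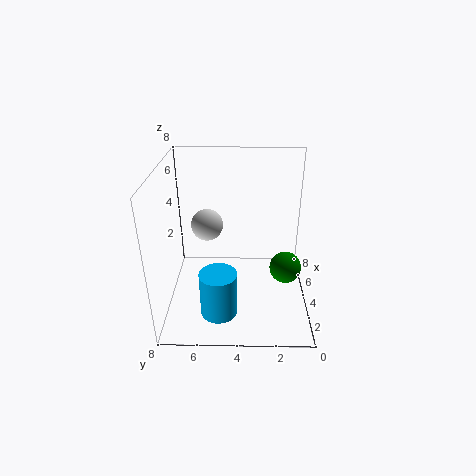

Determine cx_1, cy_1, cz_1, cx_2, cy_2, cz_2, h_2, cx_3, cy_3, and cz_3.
cx_1 = 5.5; cy_1 = 1; cz_1 = 1; cx_2 = 2; cy_2 = 5; cz_2 = 0.5; h_2 = 2.5; cx_3 = 6.5; cy_3 = 6; cz_3 = 3.5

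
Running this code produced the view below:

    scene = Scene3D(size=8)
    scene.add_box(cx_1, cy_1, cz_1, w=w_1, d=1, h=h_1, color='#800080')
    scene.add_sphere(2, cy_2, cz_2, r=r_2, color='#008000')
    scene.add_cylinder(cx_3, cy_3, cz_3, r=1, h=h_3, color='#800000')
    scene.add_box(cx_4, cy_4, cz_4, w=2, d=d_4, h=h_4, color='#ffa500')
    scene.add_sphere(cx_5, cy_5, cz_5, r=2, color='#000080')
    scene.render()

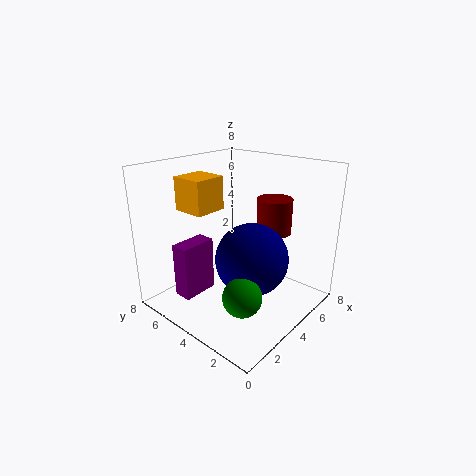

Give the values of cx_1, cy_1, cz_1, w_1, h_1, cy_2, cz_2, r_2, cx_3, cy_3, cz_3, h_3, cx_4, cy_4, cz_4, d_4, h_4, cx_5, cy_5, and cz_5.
cx_1 = 1; cy_1 = 5; cz_1 = 1; w_1 = 2; h_1 = 3; cy_2 = 2; cz_2 = 2; r_2 = 1; cx_3 = 6; cy_3 = 3; cz_3 = 4; h_3 = 2; cx_4 = 3; cy_4 = 6; cz_4 = 5; d_4 = 2; h_4 = 2; cx_5 = 4; cy_5 = 3; cz_5 = 3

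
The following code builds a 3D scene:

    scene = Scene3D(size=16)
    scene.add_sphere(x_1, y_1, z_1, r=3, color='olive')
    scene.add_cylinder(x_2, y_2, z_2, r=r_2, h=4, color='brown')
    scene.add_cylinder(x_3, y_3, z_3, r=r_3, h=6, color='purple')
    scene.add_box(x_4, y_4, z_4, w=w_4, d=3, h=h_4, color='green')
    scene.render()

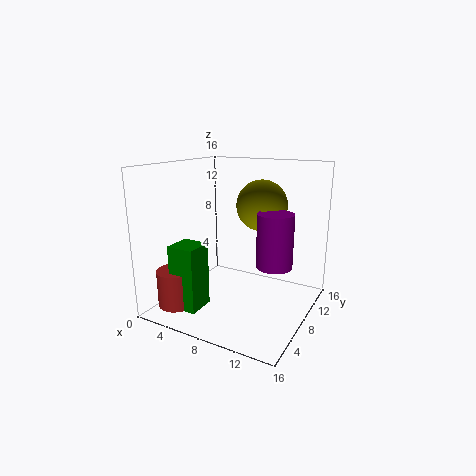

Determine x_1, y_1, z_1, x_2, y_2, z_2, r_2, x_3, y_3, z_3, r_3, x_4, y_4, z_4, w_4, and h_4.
x_1 = 9
y_1 = 12
z_1 = 11
x_2 = 3
y_2 = 3
z_2 = 1
r_2 = 2
x_3 = 12
y_3 = 9
z_3 = 5
r_3 = 2
x_4 = 3
y_4 = 2
z_4 = 1
w_4 = 3
h_4 = 7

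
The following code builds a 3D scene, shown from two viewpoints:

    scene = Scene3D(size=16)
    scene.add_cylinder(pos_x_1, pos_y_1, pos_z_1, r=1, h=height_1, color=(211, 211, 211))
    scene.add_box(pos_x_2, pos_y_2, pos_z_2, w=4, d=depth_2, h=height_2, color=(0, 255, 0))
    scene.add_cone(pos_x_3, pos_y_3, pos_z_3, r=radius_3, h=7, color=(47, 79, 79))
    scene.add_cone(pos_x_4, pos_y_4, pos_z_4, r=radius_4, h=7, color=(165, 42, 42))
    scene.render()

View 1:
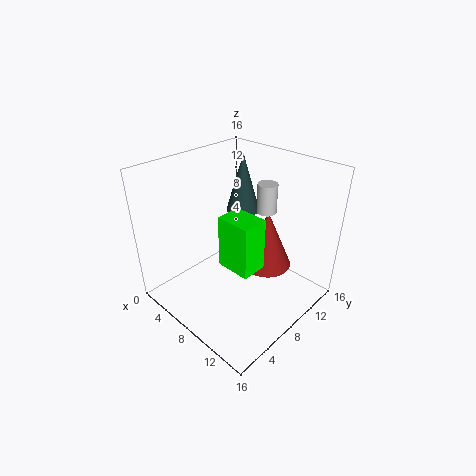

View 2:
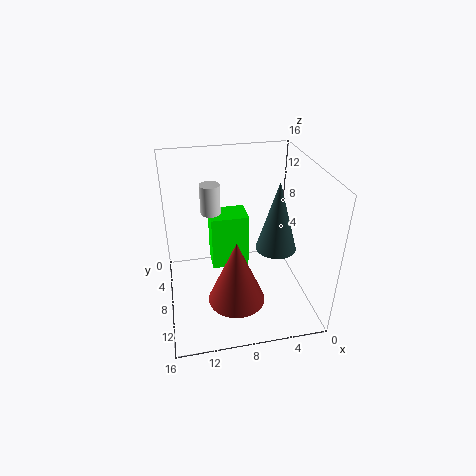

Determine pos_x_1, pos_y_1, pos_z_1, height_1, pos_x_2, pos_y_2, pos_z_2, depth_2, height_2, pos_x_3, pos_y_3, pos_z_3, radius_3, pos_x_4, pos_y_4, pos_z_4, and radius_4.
pos_x_1 = 11
pos_y_1 = 9
pos_z_1 = 12
height_1 = 3
pos_x_2 = 7
pos_y_2 = 6
pos_z_2 = 5
depth_2 = 3
height_2 = 6
pos_x_3 = 5
pos_y_3 = 12
pos_z_3 = 9
radius_3 = 2
pos_x_4 = 9
pos_y_4 = 12
pos_z_4 = 3
radius_4 = 3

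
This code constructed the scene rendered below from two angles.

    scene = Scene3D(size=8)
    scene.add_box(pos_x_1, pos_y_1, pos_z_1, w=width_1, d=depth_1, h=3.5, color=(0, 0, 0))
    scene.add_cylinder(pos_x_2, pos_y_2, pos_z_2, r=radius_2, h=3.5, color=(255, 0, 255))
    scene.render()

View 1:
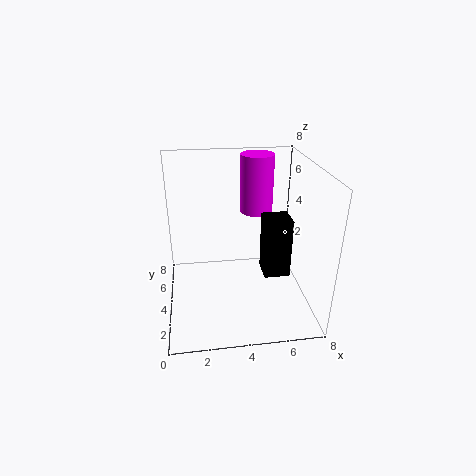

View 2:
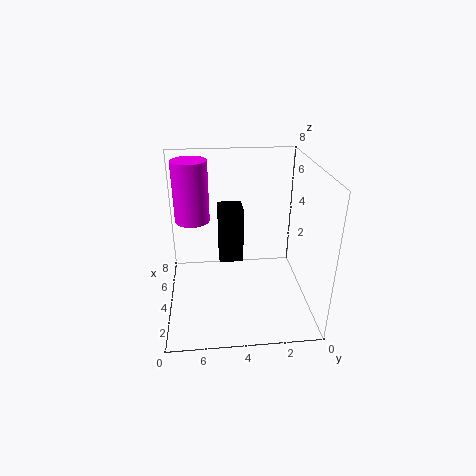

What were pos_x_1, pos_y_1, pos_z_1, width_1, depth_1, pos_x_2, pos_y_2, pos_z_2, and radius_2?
pos_x_1 = 5.5
pos_y_1 = 3.5
pos_z_1 = 1.5
width_1 = 1.5
depth_1 = 1.5
pos_x_2 = 5.5
pos_y_2 = 6.5
pos_z_2 = 4.5
radius_2 = 1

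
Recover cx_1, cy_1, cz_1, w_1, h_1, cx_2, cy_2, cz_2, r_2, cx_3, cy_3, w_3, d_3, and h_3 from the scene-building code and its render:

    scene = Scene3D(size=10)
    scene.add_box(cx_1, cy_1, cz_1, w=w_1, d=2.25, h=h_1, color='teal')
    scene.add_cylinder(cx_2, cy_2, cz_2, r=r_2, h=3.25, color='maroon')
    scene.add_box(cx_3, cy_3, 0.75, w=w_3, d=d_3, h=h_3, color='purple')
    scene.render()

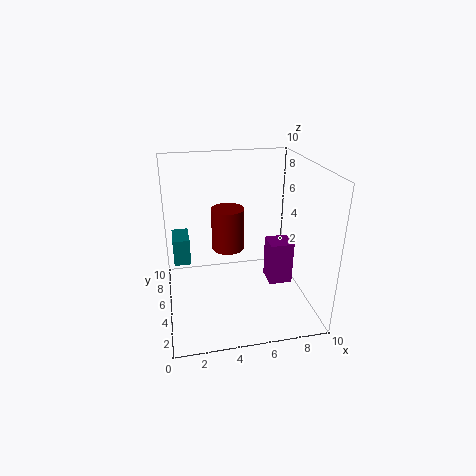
cx_1 = 0.5
cy_1 = 6.75
cz_1 = 2.25
w_1 = 1.25
h_1 = 2
cx_2 = 4.75
cy_2 = 7.5
cz_2 = 3
r_2 = 1.25
cx_3 = 7.5
cy_3 = 5
w_3 = 1.75
d_3 = 1.75
h_3 = 3.25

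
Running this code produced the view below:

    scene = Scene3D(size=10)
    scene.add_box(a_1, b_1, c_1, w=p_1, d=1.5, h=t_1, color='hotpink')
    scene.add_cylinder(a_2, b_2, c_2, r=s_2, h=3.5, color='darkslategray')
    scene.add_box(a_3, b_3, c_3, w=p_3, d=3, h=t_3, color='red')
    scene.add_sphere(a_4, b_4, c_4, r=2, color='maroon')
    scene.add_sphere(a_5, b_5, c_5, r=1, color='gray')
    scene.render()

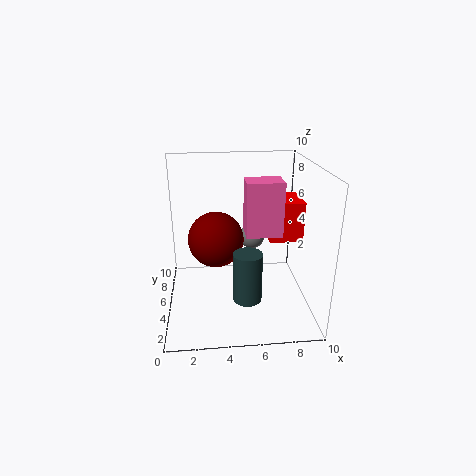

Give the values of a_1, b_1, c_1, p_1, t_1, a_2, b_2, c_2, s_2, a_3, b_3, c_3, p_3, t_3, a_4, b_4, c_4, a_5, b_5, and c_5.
a_1 = 5; b_1 = 0.5; c_1 = 7; p_1 = 2; t_1 = 3; a_2 = 5.5; b_2 = 3.5; c_2 = 1; s_2 = 1; a_3 = 7.5; b_3 = 6; c_3 = 4; p_3 = 2.5; t_3 = 3; a_4 = 3.5; b_4 = 6; c_4 = 4.5; a_5 = 6.5; b_5 = 8.5; c_5 = 3.5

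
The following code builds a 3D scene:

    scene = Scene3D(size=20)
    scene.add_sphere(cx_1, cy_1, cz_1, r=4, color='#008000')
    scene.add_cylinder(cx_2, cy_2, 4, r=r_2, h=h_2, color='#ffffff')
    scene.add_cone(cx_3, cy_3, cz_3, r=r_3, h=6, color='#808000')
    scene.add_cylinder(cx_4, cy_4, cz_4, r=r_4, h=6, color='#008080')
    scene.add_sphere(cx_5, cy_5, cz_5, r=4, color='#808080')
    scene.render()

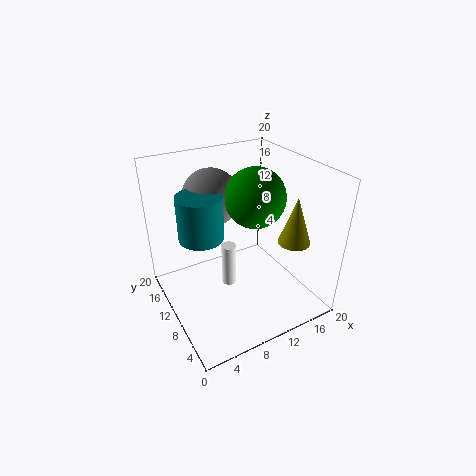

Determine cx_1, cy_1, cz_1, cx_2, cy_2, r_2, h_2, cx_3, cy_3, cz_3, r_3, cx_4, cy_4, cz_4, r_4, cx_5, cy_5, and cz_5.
cx_1 = 12, cy_1 = 9, cz_1 = 16, cx_2 = 8, cy_2 = 9, r_2 = 1, h_2 = 6, cx_3 = 14, cy_3 = 3, cz_3 = 12, r_3 = 2, cx_4 = 5, cy_4 = 11, cz_4 = 11, r_4 = 3, cx_5 = 8, cy_5 = 14, cz_5 = 15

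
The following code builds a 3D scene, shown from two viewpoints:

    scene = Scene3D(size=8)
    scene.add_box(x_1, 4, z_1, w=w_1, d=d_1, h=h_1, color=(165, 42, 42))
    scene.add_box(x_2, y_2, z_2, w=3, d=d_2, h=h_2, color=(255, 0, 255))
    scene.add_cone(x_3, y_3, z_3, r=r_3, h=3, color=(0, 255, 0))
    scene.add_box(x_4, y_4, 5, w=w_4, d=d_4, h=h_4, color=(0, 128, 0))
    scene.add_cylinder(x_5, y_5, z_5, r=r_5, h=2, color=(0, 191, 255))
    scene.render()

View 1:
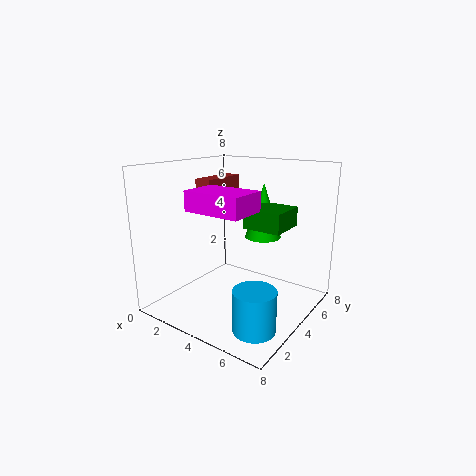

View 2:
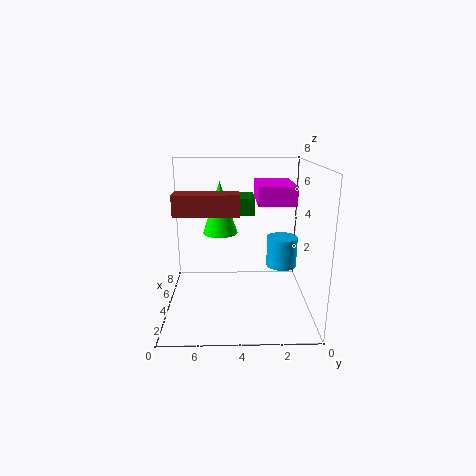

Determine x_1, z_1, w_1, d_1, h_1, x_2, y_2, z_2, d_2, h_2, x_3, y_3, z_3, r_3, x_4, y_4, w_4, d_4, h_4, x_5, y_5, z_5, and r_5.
x_1 = 1, z_1 = 6, w_1 = 1, d_1 = 3, h_1 = 1, x_2 = 3, y_2 = 1, z_2 = 6, d_2 = 2, h_2 = 1, x_3 = 5, y_3 = 5, z_3 = 4, r_3 = 1, x_4 = 5, y_4 = 3, w_4 = 2, d_4 = 2, h_4 = 1, x_5 = 7, y_5 = 1, z_5 = 1, r_5 = 1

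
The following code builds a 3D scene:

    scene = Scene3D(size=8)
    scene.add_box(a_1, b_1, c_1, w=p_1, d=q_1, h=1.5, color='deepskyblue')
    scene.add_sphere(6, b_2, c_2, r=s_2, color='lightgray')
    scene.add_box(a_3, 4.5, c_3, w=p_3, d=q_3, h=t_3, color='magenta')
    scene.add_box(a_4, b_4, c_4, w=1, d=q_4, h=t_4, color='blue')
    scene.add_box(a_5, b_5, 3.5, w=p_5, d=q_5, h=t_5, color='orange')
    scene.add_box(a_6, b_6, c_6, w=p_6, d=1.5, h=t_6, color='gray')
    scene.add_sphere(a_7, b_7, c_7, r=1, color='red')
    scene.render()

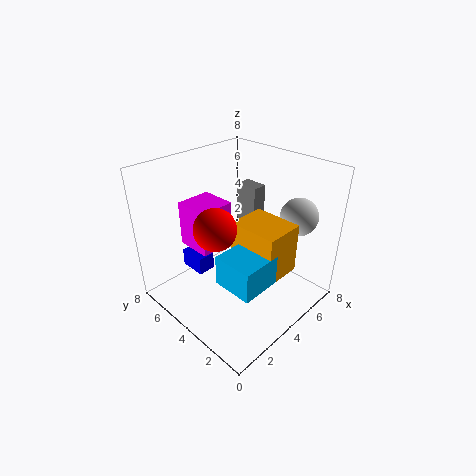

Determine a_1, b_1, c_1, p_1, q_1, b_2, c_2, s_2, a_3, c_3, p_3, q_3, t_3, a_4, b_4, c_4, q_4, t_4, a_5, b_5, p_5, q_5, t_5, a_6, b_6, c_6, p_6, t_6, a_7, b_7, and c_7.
a_1 = 1
b_1 = 0.5
c_1 = 3.5
p_1 = 2
q_1 = 2
b_2 = 1.5
c_2 = 5.5
s_2 = 1
a_3 = 2
c_3 = 3.5
p_3 = 2
q_3 = 2
t_3 = 2.5
a_4 = 2
b_4 = 5
c_4 = 2
q_4 = 1.5
t_4 = 1
a_5 = 2.5
b_5 = 0.5
p_5 = 2
q_5 = 2.5
t_5 = 2.5
a_6 = 7
b_6 = 5.5
c_6 = 3
p_6 = 1
t_6 = 2.5
a_7 = 1.5
b_7 = 3
c_7 = 6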